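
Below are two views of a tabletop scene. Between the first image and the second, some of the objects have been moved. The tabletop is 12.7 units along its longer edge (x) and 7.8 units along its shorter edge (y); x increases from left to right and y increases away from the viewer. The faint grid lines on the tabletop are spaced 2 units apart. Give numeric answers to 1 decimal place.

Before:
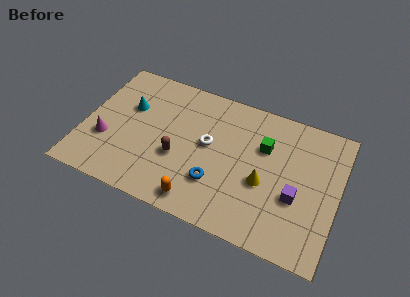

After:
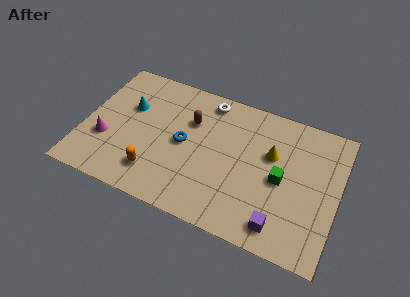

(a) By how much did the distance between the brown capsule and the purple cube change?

+0.5

Before: roughly 5.9 units apart; after: 6.4. That's 0.5 units further apart.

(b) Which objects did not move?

the magenta cone and the cyan cone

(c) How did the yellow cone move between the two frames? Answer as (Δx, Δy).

(0.2, 1.7)

From the two frames, the yellow cone sits at roughly (9.1, 3.2) before and (9.3, 4.9) after.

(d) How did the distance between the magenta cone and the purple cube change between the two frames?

-0.5

Before: roughly 9.5 units apart; after: 9.0. That's 0.5 units closer together.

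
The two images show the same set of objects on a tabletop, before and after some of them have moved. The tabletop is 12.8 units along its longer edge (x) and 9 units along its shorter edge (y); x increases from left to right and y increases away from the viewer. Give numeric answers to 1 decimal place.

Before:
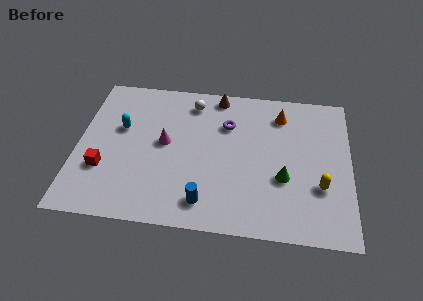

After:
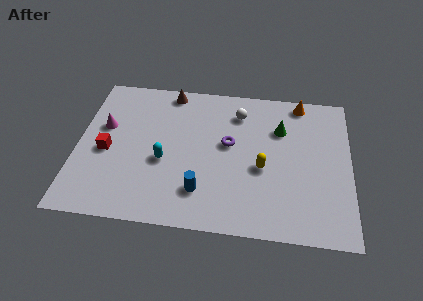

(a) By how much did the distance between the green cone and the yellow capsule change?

+0.9

Before: roughly 1.7 units apart; after: 2.6. That's 0.9 units further apart.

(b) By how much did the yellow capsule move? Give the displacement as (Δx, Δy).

(-2.7, 0.8)

The yellow capsule was at about (11.4, 3.0) and moved to about (8.7, 3.8).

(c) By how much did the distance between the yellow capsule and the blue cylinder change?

-2.2

The distance was about 5.5 in the first image and 3.3 in the second, so they moved 2.2 units closer together.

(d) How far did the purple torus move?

1.2

The purple torus was near (7.0, 6.3) before and (7.1, 5.1) after, so it travelled √(0.1² + 1.2²) ≈ 1.2 units.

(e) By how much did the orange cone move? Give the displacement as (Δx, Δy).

(0.9, 0.9)

From the two frames, the orange cone sits at roughly (9.5, 7.2) before and (10.4, 8.1) after.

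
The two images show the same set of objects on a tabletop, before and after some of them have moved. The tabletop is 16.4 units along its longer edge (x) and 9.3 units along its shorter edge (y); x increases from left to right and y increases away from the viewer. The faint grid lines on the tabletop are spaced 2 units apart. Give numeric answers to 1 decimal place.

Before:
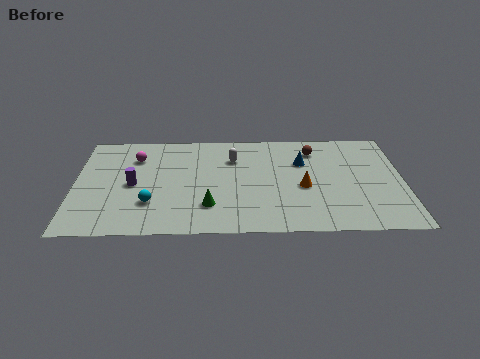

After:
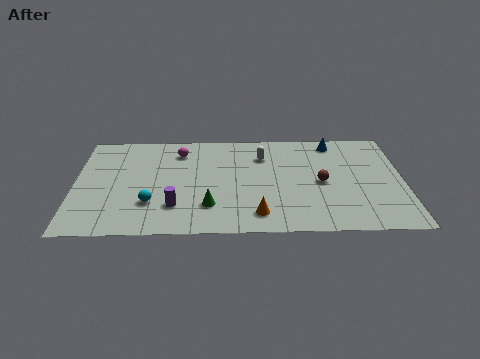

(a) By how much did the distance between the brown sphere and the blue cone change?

+2.5

Before: roughly 1.3 units apart; after: 3.8. That's 2.5 units further apart.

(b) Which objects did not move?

the cyan sphere and the green cone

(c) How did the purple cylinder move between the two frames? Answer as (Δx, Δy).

(2.1, -2.0)

The purple cylinder started near (2.9, 4.4) and ended near (5.0, 2.4).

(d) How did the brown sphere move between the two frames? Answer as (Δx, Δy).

(0.3, -3.0)

From the two frames, the brown sphere sits at roughly (12.0, 7.4) before and (12.3, 4.4) after.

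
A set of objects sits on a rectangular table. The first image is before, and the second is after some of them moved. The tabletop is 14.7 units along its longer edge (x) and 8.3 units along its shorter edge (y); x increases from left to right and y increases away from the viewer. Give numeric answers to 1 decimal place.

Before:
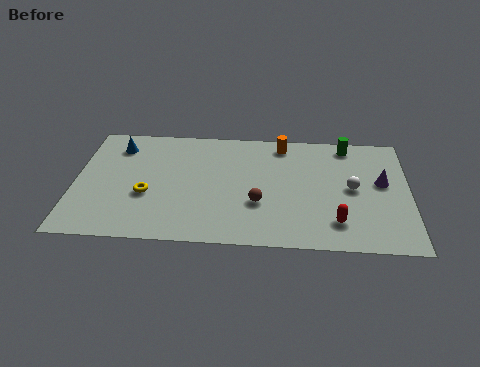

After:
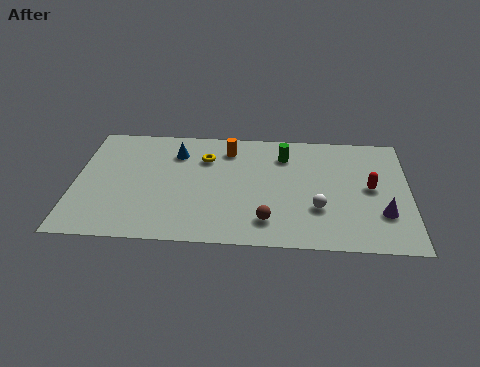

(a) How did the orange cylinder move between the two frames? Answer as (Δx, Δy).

(-2.4, -0.5)

From the two frames, the orange cylinder sits at roughly (9.1, 7.2) before and (6.7, 6.7) after.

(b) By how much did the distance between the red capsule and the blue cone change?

-2.0

They were about 10.8 units apart before and 8.8 after — 2.0 units closer together.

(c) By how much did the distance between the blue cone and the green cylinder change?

-5.4

They were about 10.2 units apart before and 4.8 after — 5.4 units closer together.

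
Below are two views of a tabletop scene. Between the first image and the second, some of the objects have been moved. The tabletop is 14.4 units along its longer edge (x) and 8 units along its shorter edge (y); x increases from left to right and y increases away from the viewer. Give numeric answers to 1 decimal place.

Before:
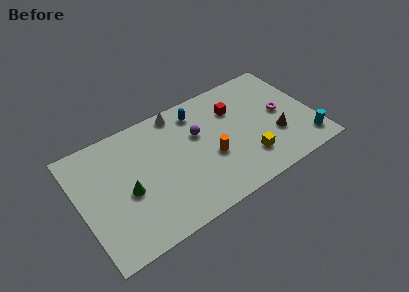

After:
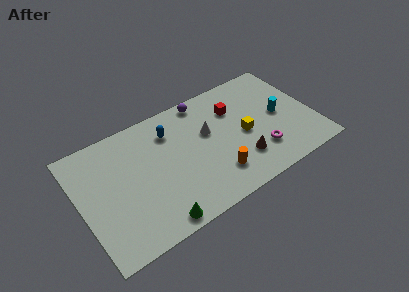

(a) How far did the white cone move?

2.7

The white cone moved from about (6.5, 7.2) to (8.0, 4.9), a distance of √(1.5² + 2.3²) ≈ 2.7.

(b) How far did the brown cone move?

2.4

The brown cone moved from about (11.9, 2.7) to (9.6, 2.1), a distance of √(2.3² + 0.6²) ≈ 2.4.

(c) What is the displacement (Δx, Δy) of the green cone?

(1.3, -2.7)

The green cone started near (2.8, 3.5) and ended near (4.1, 0.8).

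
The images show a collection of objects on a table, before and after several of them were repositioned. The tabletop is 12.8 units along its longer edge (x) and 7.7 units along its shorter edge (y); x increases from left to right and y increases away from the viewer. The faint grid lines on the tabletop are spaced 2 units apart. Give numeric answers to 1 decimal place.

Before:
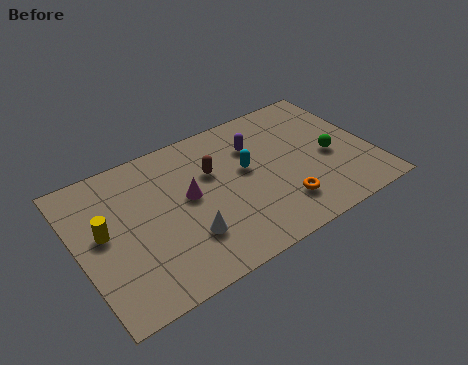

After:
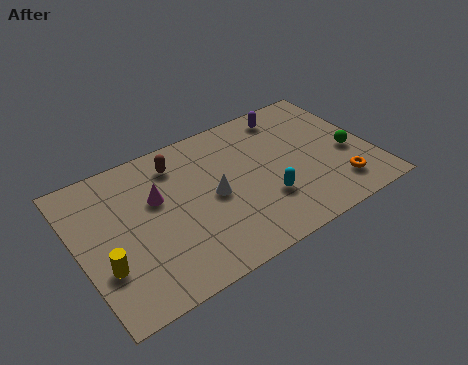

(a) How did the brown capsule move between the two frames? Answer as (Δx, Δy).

(-1.4, 1.2)

The brown capsule was at about (6.0, 5.0) and moved to about (4.6, 6.2).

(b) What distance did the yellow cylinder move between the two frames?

1.7

The yellow cylinder moved from about (1.1, 4.2) to (0.9, 2.5), a distance of √(0.2² + 1.7²) ≈ 1.7.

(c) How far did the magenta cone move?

1.4

The magenta cone moved from about (4.8, 4.2) to (3.5, 4.8), a distance of √(1.3² + 0.6²) ≈ 1.4.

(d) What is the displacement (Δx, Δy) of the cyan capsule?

(0.5, -2.0)

From the two frames, the cyan capsule sits at roughly (7.4, 4.4) before and (7.9, 2.4) after.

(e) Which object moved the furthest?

the orange torus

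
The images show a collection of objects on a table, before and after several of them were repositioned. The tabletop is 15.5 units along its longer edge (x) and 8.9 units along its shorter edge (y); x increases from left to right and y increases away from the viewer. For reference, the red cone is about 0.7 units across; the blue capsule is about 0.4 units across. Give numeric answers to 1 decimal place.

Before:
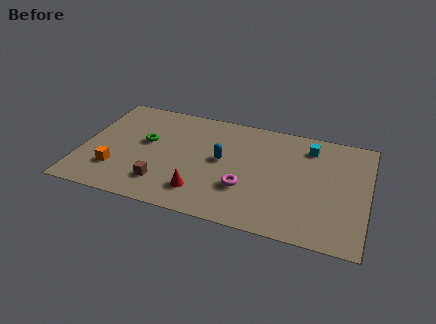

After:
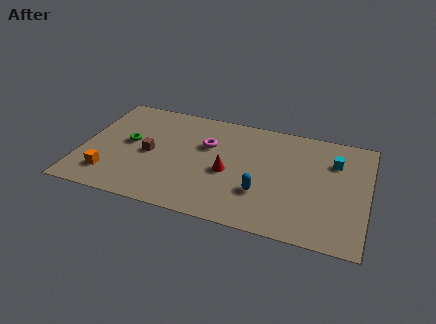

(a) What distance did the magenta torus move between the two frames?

3.7

The magenta torus was near (9.0, 2.9) before and (6.7, 5.8) after, so it travelled √(2.3² + 2.9²) ≈ 3.7 units.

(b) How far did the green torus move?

0.9

The green torus moved from about (3.4, 5.1) to (2.5, 4.8), a distance of √(0.9² + 0.3²) ≈ 0.9.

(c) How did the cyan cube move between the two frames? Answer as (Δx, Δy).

(1.4, -0.8)

The cyan cube started near (12.2, 7.2) and ended near (13.6, 6.4).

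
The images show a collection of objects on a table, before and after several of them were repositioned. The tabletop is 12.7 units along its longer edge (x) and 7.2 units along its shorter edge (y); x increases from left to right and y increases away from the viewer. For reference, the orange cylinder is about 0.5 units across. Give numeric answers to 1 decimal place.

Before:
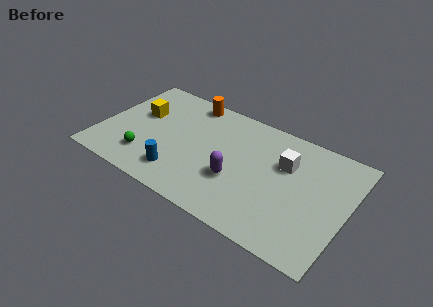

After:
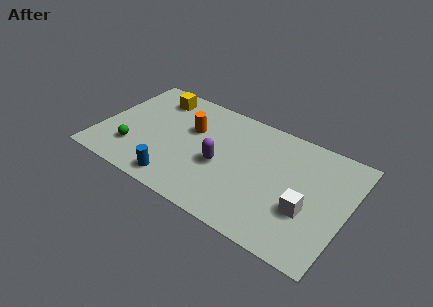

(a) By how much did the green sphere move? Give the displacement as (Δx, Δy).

(-0.7, 0.2)

From the two frames, the green sphere sits at roughly (2.6, 1.7) before and (1.9, 1.9) after.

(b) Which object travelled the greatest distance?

the white cube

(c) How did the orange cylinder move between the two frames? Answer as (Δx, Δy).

(0.4, -1.8)

From the two frames, the orange cylinder sits at roughly (4.1, 6.4) before and (4.5, 4.6) after.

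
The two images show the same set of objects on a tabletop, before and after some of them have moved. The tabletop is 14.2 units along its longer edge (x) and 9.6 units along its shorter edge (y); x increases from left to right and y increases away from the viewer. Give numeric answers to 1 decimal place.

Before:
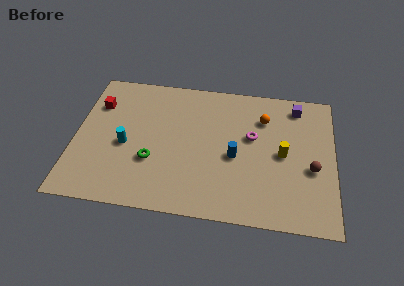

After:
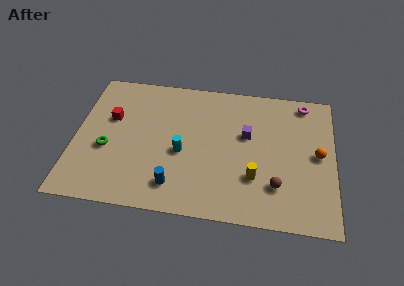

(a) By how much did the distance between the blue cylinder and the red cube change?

-2.6

Before: roughly 8.2 units apart; after: 5.6. That's 2.6 units closer together.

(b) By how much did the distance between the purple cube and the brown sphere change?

-0.7

Before: roughly 4.4 units apart; after: 3.7. That's 0.7 units closer together.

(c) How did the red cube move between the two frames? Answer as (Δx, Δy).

(0.8, -0.9)

The red cube was at about (1.1, 6.9) and moved to about (1.9, 6.0).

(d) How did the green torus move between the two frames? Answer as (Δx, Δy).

(-2.5, 0.5)

The green torus was at about (4.3, 3.3) and moved to about (1.8, 3.8).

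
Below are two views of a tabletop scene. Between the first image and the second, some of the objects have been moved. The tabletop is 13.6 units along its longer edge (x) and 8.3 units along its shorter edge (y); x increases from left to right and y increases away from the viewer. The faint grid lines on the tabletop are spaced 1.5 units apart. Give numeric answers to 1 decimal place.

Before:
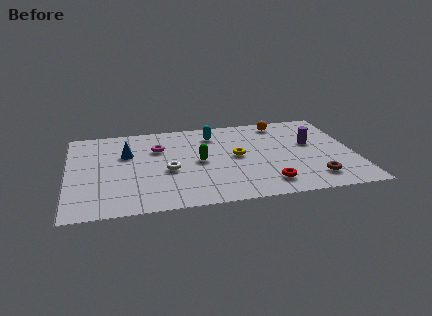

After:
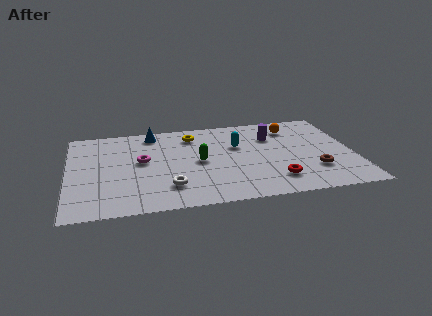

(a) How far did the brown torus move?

0.8

From (11.5, 1.6) to (11.6, 2.4), the brown torus covered √(0.1² + 0.8²) ≈ 0.8 units.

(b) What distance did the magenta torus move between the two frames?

1.4

The magenta torus moved from about (4.3, 5.7) to (3.5, 4.6), a distance of √(0.8² + 1.1²) ≈ 1.4.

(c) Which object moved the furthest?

the yellow torus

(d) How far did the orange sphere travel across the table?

0.8

From (10.3, 7.2) to (10.8, 6.6), the orange sphere covered √(0.5² + 0.6²) ≈ 0.8 units.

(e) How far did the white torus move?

1.5

The white torus was near (4.7, 3.5) before and (4.7, 2.0) after, so it travelled √(0.0² + 1.5²) ≈ 1.5 units.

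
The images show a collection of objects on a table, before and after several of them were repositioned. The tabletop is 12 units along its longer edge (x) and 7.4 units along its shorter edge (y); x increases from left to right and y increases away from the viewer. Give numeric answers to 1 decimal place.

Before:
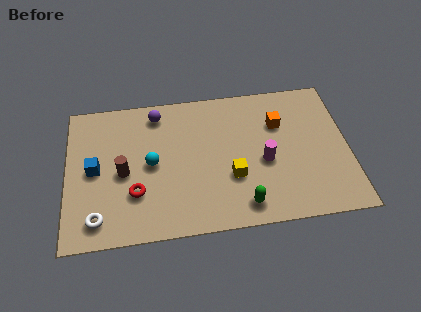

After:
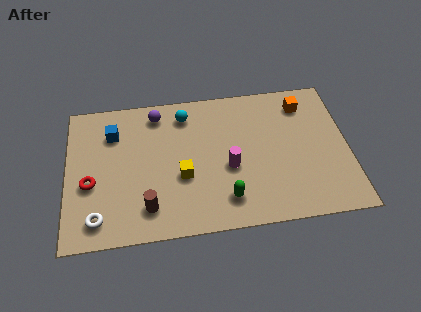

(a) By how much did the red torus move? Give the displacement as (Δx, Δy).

(-1.9, 0.7)

The red torus started near (2.9, 2.3) and ended near (1.0, 3.0).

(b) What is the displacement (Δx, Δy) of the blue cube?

(0.8, 1.8)

The blue cube was at about (1.2, 3.7) and moved to about (2.0, 5.5).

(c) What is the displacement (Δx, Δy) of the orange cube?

(1.1, 0.9)

The orange cube started near (9.1, 5.1) and ended near (10.2, 6.0).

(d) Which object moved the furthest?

the cyan sphere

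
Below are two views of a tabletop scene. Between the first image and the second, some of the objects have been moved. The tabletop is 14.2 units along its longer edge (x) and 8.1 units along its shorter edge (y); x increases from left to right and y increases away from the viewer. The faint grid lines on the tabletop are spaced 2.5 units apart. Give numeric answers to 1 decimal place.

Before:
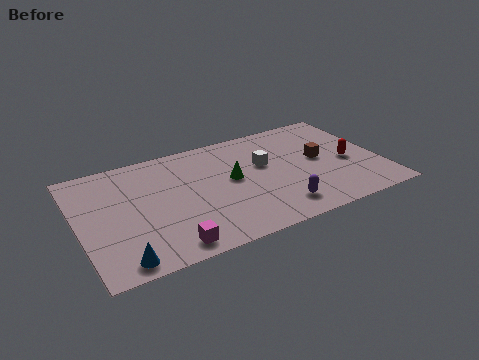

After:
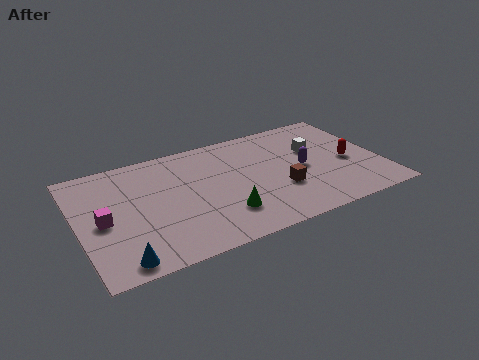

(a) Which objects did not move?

the blue cone and the red capsule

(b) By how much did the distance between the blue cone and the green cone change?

-1.6

The distance was about 6.6 in the first image and 5.0 in the second, so they moved 1.6 units closer together.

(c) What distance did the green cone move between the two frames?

2.4

From (7.2, 4.4) to (6.5, 2.1), the green cone covered √(0.7² + 2.3²) ≈ 2.4 units.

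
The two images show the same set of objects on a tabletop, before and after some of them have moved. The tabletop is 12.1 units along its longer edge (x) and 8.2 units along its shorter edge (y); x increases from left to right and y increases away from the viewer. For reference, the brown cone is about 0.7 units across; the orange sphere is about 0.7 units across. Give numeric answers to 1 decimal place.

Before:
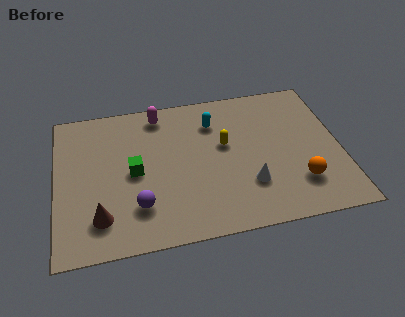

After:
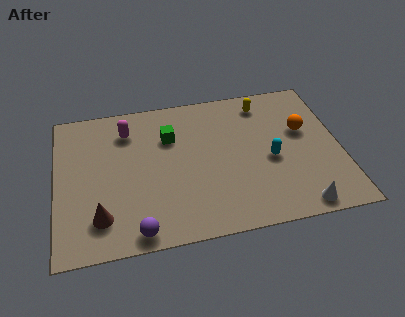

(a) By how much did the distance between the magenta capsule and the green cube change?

-1.4

The distance was about 3.3 in the first image and 1.9 in the second, so they moved 1.4 units closer together.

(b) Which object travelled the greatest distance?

the cyan capsule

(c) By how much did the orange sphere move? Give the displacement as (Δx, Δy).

(0.4, 2.9)

The orange sphere was at about (10.2, 2.1) and moved to about (10.6, 5.0).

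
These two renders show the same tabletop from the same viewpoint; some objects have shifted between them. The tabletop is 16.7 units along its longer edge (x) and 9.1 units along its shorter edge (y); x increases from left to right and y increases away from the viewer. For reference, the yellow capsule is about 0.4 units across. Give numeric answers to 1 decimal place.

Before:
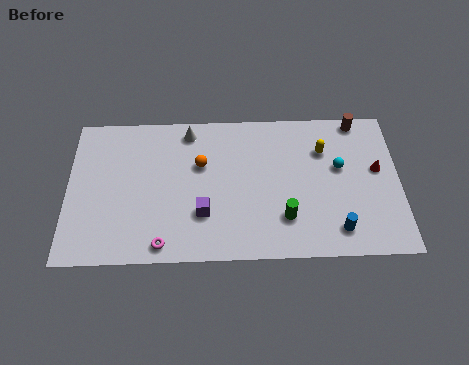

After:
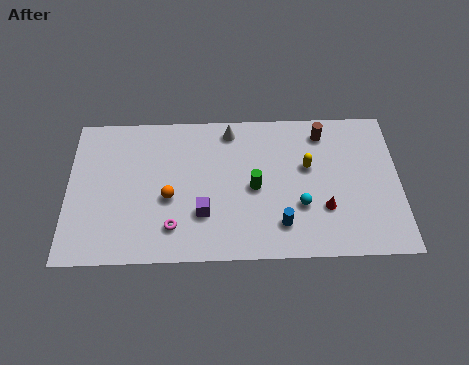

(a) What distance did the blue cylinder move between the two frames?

2.8

The blue cylinder was near (13.5, 1.6) before and (10.7, 2.0) after, so it travelled √(2.8² + 0.4²) ≈ 2.8 units.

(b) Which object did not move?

the purple cube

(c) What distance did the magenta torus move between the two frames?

1.1

The magenta torus was near (4.8, 1.0) before and (5.3, 2.0) after, so it travelled √(0.5² + 1.0²) ≈ 1.1 units.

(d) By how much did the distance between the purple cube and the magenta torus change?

-1.0

They were about 2.7 units apart before and 1.7 after — 1.0 units closer together.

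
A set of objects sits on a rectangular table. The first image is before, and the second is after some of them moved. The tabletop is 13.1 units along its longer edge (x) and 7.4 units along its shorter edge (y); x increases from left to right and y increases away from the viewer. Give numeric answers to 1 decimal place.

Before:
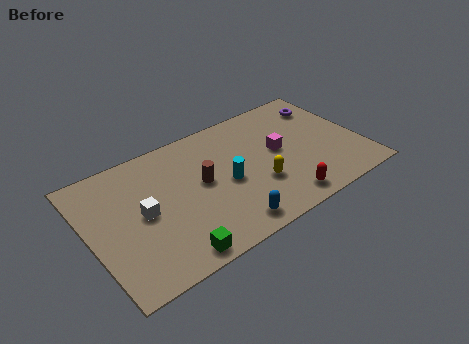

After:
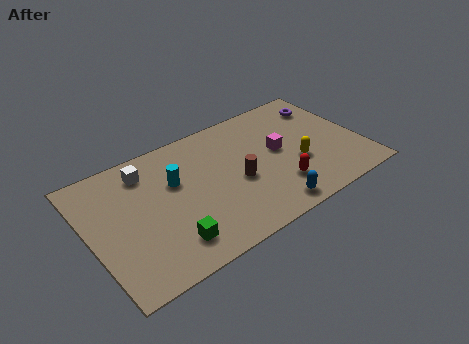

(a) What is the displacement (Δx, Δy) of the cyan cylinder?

(-2.3, 1.3)

The cyan cylinder was at about (6.5, 3.4) and moved to about (4.2, 4.7).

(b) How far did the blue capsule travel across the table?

2.0

The blue capsule was near (6.1, 1.0) before and (8.1, 0.9) after, so it travelled √(2.0² + 0.1²) ≈ 2.0 units.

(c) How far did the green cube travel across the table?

0.7

The green cube was near (3.4, 0.8) before and (3.4, 1.5) after, so it travelled √(0.0² + 0.7²) ≈ 0.7 units.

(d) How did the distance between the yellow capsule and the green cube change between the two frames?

+1.8

The distance was about 4.8 in the first image and 6.6 in the second, so they moved 1.8 units further apart.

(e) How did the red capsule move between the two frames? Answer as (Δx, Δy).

(0.0, 0.9)

The red capsule started near (8.8, 1.0) and ended near (8.8, 1.9).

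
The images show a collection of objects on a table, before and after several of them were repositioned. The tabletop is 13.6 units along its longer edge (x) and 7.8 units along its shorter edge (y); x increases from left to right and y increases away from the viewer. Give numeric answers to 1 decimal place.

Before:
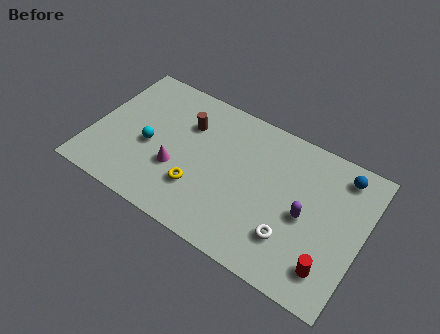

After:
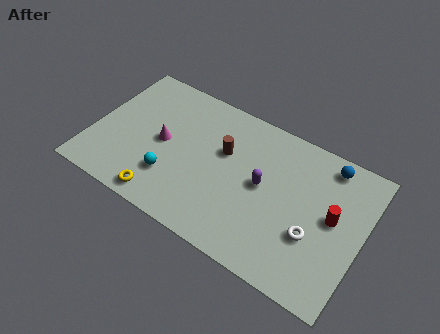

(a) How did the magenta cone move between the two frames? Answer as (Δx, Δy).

(-0.9, 1.1)

From the two frames, the magenta cone sits at roughly (4.4, 2.8) before and (3.5, 3.9) after.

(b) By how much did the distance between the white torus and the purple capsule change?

+1.4

They were about 1.6 units apart before and 3.0 after — 1.4 units further apart.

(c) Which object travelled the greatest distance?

the red cylinder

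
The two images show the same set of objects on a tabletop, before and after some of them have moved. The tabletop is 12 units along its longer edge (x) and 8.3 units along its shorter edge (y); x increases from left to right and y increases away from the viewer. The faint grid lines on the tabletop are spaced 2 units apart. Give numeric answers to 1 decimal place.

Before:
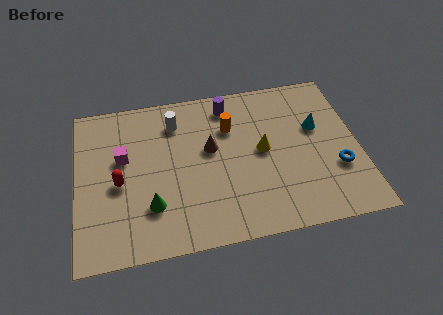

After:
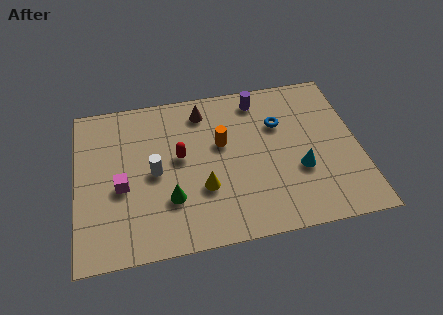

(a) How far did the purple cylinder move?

1.3

The purple cylinder was near (6.6, 7.0) before and (7.9, 7.1) after, so it travelled √(1.3² + 0.1²) ≈ 1.3 units.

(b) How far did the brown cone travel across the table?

2.1

The brown cone moved from about (5.7, 4.8) to (5.5, 6.9), a distance of √(0.2² + 2.1²) ≈ 2.1.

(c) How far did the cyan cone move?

2.3

The cyan cone moved from about (10.3, 5.1) to (9.4, 3.0), a distance of √(0.9² + 2.1²) ≈ 2.3.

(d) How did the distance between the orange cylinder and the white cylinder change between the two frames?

+0.7

They were about 2.4 units apart before and 3.1 after — 0.7 units further apart.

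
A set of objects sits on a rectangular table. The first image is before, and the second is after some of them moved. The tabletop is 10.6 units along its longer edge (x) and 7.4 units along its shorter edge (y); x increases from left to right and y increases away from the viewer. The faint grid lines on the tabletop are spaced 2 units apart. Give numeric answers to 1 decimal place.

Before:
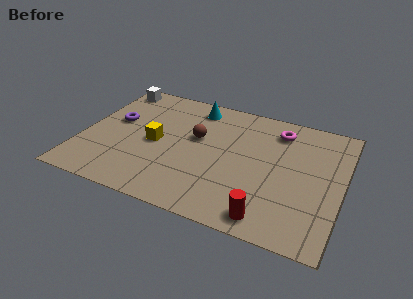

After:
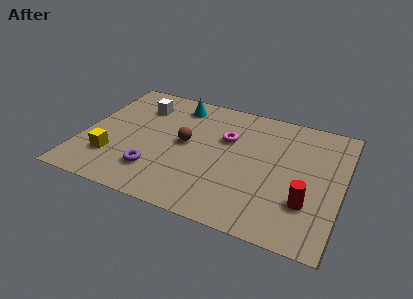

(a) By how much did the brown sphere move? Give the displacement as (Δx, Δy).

(-0.4, -0.5)

The brown sphere was at about (4.6, 4.4) and moved to about (4.2, 3.9).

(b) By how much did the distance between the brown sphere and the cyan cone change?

+0.5

The distance was about 1.9 in the first image and 2.4 in the second, so they moved 0.5 units further apart.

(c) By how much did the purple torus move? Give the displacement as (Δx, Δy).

(2.0, -2.5)

The purple torus started near (1.2, 4.3) and ended near (3.2, 1.8).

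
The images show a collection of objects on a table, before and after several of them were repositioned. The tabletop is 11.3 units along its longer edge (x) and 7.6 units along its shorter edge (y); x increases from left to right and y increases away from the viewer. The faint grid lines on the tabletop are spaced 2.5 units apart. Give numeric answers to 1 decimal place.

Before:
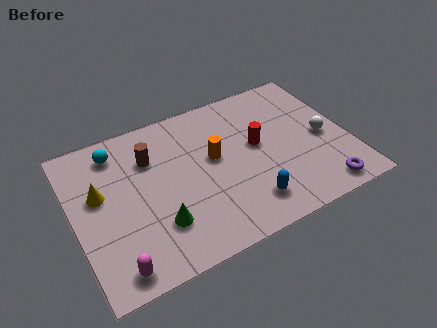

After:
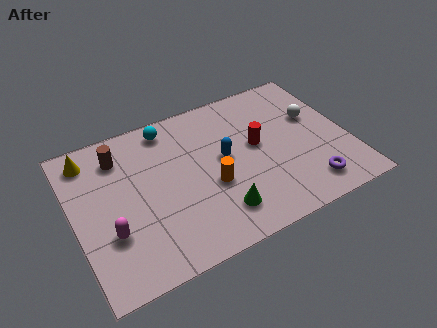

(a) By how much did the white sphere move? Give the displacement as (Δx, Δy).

(-0.2, 1.2)

From the two frames, the white sphere sits at roughly (10.3, 3.5) before and (10.1, 4.7) after.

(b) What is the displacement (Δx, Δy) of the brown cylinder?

(-1.2, 0.6)

The brown cylinder started near (3.3, 5.4) and ended near (2.1, 6.0).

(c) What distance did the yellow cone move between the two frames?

1.9

The yellow cone moved from about (1.1, 4.5) to (0.9, 6.4), a distance of √(0.2² + 1.9²) ≈ 1.9.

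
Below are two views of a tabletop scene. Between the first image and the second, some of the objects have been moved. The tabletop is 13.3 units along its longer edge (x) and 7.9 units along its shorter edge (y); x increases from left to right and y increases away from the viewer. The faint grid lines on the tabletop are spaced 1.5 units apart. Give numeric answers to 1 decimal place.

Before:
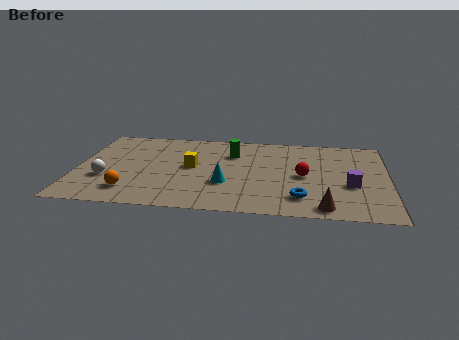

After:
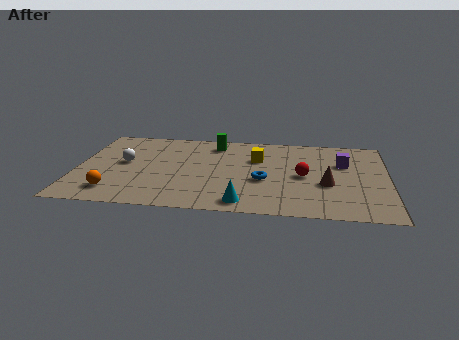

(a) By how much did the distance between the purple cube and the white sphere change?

-1.0

Before: roughly 10.4 units apart; after: 9.4. That's 1.0 units closer together.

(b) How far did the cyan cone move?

1.9

The cyan cone moved from about (6.4, 2.7) to (7.2, 1.0), a distance of √(0.8² + 1.7²) ≈ 1.9.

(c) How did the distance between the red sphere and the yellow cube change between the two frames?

-2.3

They were about 4.8 units apart before and 2.5 after — 2.3 units closer together.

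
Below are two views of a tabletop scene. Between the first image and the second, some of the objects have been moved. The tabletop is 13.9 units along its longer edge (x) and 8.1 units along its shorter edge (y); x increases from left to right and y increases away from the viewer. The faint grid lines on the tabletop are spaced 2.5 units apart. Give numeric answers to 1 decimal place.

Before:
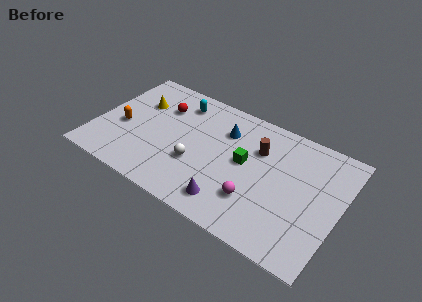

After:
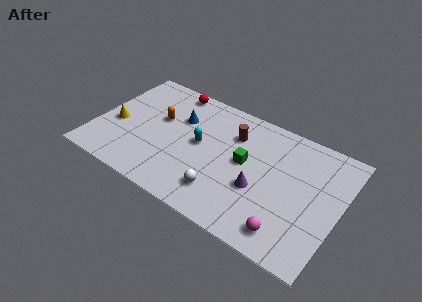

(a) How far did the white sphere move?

2.0

The white sphere moved from about (5.9, 2.9) to (7.6, 1.8), a distance of √(1.7² + 1.1²) ≈ 2.0.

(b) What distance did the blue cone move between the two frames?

2.6

The blue cone moved from about (7.1, 5.9) to (4.5, 5.5), a distance of √(2.6² + 0.4²) ≈ 2.6.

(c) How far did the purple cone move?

2.2

The purple cone moved from about (8.1, 1.4) to (9.5, 3.1), a distance of √(1.4² + 1.7²) ≈ 2.2.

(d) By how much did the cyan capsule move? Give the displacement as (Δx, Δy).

(1.6, -2.3)

From the two frames, the cyan capsule sits at roughly (4.3, 6.6) before and (5.9, 4.3) after.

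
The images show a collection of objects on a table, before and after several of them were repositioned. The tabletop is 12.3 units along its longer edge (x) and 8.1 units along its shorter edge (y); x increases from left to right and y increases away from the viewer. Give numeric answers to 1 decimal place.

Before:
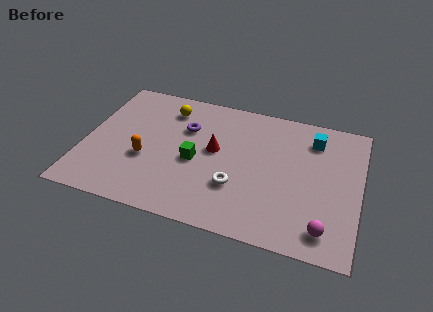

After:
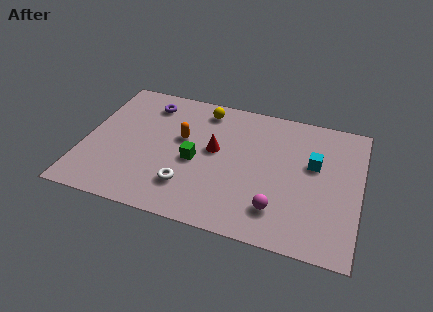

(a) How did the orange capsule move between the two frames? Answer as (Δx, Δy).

(1.5, 1.7)

The orange capsule was at about (2.8, 3.1) and moved to about (4.3, 4.8).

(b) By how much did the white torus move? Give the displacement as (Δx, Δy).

(-2.1, -0.6)

From the two frames, the white torus sits at roughly (6.9, 2.6) before and (4.8, 2.0) after.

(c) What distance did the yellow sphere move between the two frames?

1.6

From (3.5, 6.5) to (5.1, 6.9), the yellow sphere covered √(1.6² + 0.4²) ≈ 1.6 units.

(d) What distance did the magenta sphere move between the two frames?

2.2

The magenta sphere was near (10.9, 1.3) before and (8.8, 1.8) after, so it travelled √(2.1² + 0.5²) ≈ 2.2 units.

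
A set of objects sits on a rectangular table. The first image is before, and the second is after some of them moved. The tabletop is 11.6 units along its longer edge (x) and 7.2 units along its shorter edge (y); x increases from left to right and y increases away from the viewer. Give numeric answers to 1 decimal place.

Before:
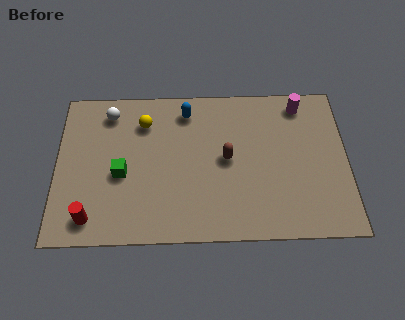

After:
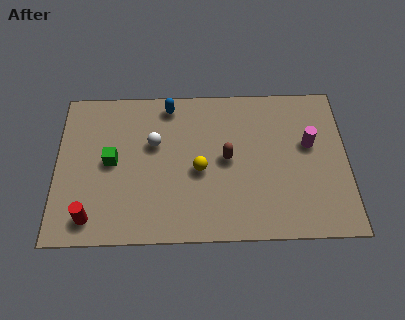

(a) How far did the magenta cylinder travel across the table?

1.9

The magenta cylinder was near (9.8, 6.2) before and (10.1, 4.3) after, so it travelled √(0.3² + 1.9²) ≈ 1.9 units.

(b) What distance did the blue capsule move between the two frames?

0.8

The blue capsule was near (5.2, 6.0) before and (4.5, 6.3) after, so it travelled √(0.7² + 0.3²) ≈ 0.8 units.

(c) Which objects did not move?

the brown capsule and the red cylinder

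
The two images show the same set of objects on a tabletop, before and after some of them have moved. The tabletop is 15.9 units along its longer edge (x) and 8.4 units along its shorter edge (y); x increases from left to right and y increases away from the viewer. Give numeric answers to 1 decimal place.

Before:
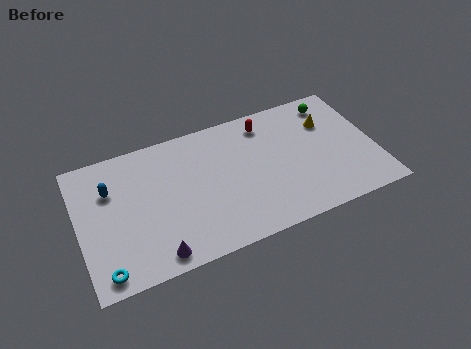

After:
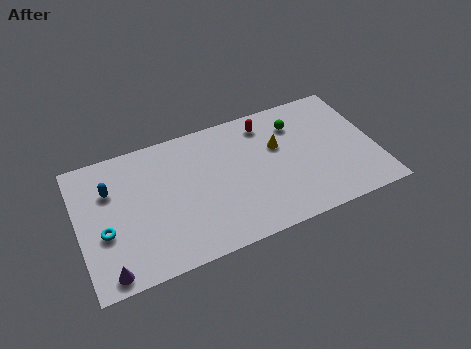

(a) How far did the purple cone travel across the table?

2.5

The purple cone moved from about (3.8, 1.0) to (1.3, 0.9), a distance of √(2.5² + 0.1²) ≈ 2.5.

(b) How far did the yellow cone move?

2.9

From (13.6, 5.9) to (10.8, 5.3), the yellow cone covered √(2.8² + 0.6²) ≈ 2.9 units.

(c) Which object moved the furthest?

the yellow cone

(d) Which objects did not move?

the blue capsule and the red capsule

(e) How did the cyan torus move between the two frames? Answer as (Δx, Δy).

(0.2, 2.3)

The cyan torus was at about (1.1, 1.0) and moved to about (1.3, 3.3).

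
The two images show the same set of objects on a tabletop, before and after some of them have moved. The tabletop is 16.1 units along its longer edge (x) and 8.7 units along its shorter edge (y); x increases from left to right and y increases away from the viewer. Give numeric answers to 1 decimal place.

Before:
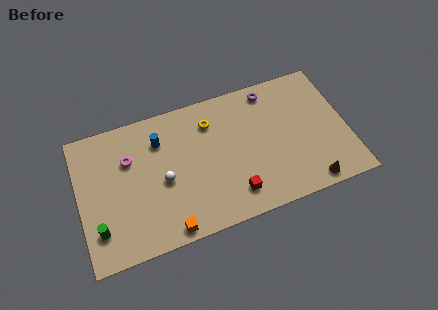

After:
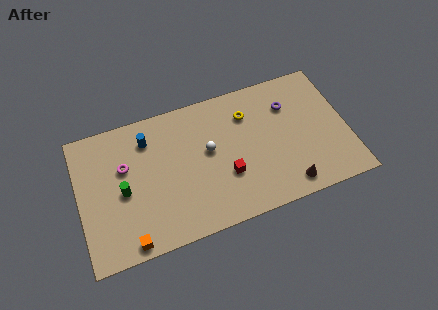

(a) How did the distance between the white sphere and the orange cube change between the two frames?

+3.4

The distance was about 3.1 in the first image and 6.5 in the second, so they moved 3.4 units further apart.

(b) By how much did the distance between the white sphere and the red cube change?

-2.5

The distance was about 4.6 in the first image and 2.1 in the second, so they moved 2.5 units closer together.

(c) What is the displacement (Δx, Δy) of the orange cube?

(-2.3, 0.0)

The orange cube was at about (5.0, 0.8) and moved to about (2.7, 0.8).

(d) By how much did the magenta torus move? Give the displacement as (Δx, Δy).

(-0.3, -0.4)

The magenta torus started near (3.1, 5.9) and ended near (2.8, 5.5).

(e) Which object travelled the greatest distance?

the white sphere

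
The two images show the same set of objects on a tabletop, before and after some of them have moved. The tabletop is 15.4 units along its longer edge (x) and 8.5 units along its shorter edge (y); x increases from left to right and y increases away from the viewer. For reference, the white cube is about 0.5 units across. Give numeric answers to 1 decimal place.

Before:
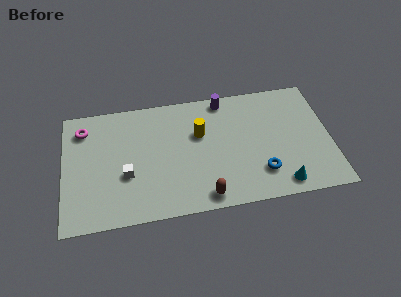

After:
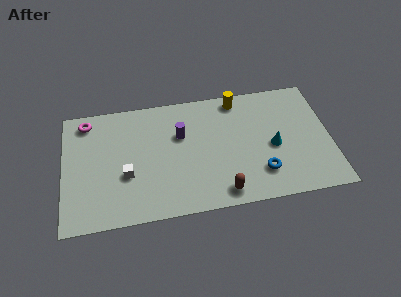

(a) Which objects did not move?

the blue torus and the white cube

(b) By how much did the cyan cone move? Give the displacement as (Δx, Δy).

(-0.3, 2.7)

The cyan cone was at about (12.4, 1.1) and moved to about (12.1, 3.8).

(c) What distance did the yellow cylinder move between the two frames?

3.1

From (7.9, 5.4) to (10.2, 7.5), the yellow cylinder covered √(2.3² + 2.1²) ≈ 3.1 units.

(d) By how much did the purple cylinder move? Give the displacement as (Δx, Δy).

(-2.6, -2.1)

The purple cylinder started near (9.4, 7.6) and ended near (6.8, 5.5).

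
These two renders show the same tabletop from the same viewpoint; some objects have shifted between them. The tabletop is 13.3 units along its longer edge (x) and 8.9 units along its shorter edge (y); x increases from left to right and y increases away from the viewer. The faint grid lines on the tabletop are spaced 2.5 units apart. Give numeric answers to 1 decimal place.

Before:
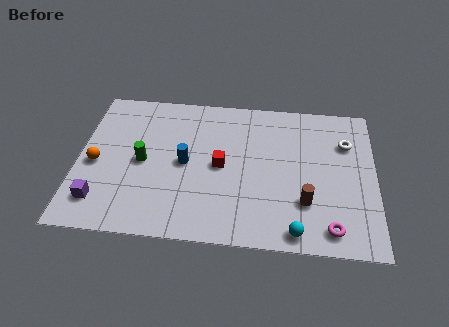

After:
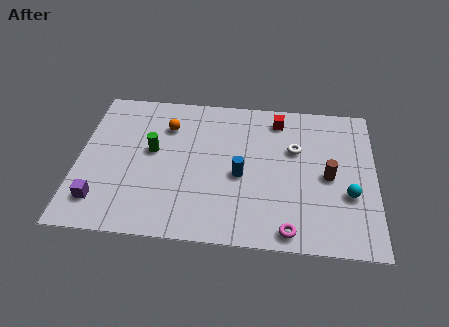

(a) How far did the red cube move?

4.0

The red cube was near (6.4, 4.4) before and (8.9, 7.5) after, so it travelled √(2.5² + 3.1²) ≈ 4.0 units.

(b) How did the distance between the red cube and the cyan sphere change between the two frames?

+0.5

The distance was about 4.9 in the first image and 5.4 in the second, so they moved 0.5 units further apart.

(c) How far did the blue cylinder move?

2.5

The blue cylinder moved from about (4.8, 4.4) to (7.3, 3.9), a distance of √(2.5² + 0.5²) ≈ 2.5.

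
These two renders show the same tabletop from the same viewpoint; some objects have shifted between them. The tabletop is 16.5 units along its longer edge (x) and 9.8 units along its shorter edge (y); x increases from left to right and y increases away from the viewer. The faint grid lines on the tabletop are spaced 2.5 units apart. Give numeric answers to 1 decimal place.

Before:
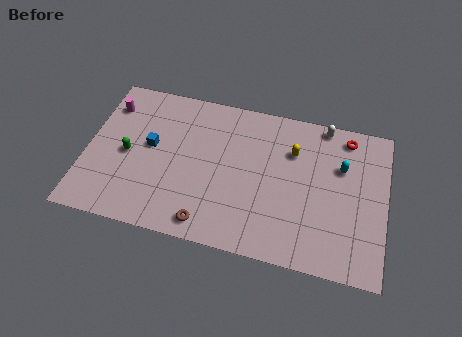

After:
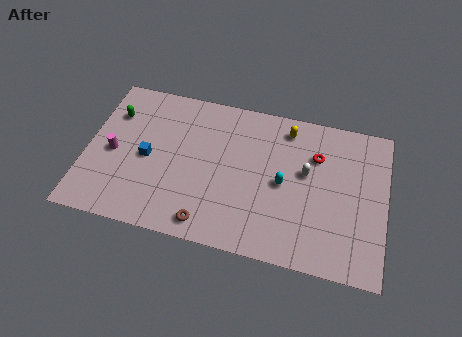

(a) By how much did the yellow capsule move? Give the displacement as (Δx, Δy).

(-0.4, 1.4)

The yellow capsule was at about (11.3, 6.9) and moved to about (10.9, 8.3).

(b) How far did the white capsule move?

3.4

The white capsule moved from about (12.9, 9.0) to (12.1, 5.7), a distance of √(0.8² + 3.3²) ≈ 3.4.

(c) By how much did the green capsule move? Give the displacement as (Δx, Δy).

(-1.0, 2.5)

The green capsule was at about (2.3, 4.6) and moved to about (1.3, 7.1).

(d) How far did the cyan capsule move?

3.6

The cyan capsule was near (14.0, 6.5) before and (10.9, 4.7) after, so it travelled √(3.1² + 1.8²) ≈ 3.6 units.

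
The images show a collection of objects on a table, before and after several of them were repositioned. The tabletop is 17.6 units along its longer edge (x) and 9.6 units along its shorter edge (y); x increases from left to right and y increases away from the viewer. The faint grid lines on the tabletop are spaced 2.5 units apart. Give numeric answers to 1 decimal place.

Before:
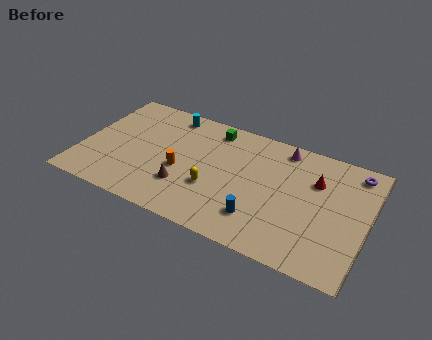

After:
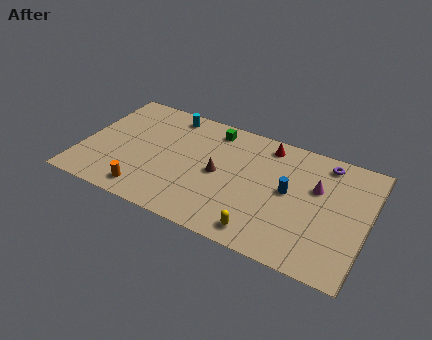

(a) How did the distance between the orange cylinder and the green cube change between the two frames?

+3.1

The distance was about 4.5 in the first image and 7.6 in the second, so they moved 3.1 units further apart.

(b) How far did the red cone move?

3.6

The red cone was near (14.3, 6.6) before and (11.1, 8.3) after, so it travelled √(3.2² + 1.7²) ≈ 3.6 units.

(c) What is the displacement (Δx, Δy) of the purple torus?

(-1.8, 0.0)

The purple torus started near (16.5, 8.3) and ended near (14.7, 8.3).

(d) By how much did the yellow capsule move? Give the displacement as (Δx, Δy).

(3.3, -2.1)

From the two frames, the yellow capsule sits at roughly (8.3, 3.4) before and (11.6, 1.3) after.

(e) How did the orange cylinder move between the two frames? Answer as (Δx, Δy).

(-1.8, -2.6)

The orange cylinder was at about (6.2, 4.0) and moved to about (4.4, 1.4).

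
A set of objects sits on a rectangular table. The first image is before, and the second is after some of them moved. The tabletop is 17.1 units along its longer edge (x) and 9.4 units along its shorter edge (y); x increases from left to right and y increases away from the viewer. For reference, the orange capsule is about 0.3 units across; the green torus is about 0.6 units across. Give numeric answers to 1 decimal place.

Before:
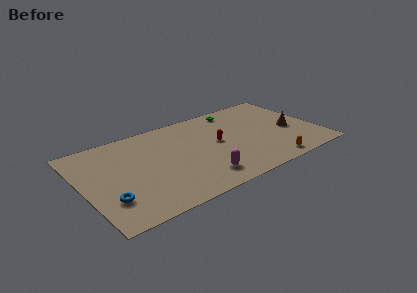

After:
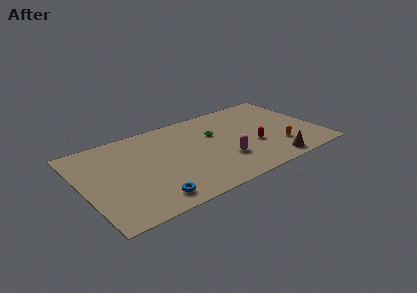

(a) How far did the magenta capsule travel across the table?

2.2

The magenta capsule moved from about (8.0, 1.8) to (9.9, 2.9), a distance of √(1.9² + 1.1²) ≈ 2.2.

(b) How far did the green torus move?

2.9

The green torus moved from about (11.8, 8.2) to (9.8, 6.1), a distance of √(2.0² + 2.1²) ≈ 2.9.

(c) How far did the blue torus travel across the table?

3.0

The blue torus was near (1.5, 2.6) before and (4.3, 1.4) after, so it travelled √(2.8² + 1.2²) ≈ 3.0 units.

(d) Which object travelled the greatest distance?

the brown cone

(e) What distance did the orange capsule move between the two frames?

1.7

The orange capsule was near (13.0, 1.0) before and (13.9, 2.5) after, so it travelled √(0.9² + 1.5²) ≈ 1.7 units.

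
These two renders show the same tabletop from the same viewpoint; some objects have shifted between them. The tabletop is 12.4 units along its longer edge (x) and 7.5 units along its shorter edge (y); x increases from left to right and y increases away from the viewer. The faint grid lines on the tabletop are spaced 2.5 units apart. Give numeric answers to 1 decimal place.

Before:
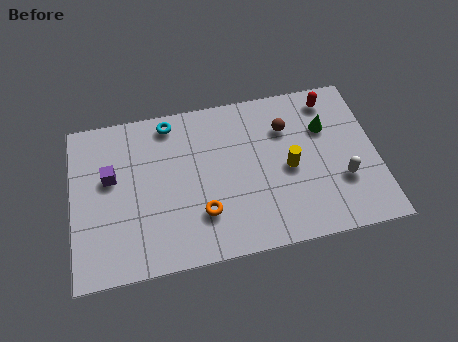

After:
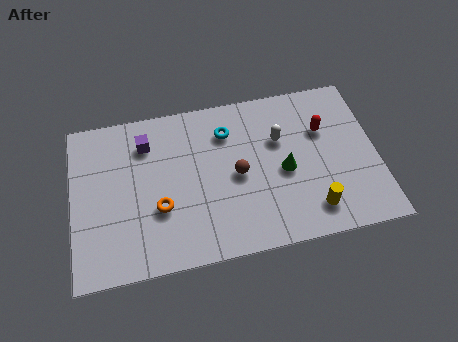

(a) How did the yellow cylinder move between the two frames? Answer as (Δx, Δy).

(0.8, -2.1)

The yellow cylinder started near (8.8, 3.5) and ended near (9.6, 1.4).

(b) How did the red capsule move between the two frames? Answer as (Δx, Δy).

(-0.4, -1.4)

The red capsule was at about (10.7, 6.4) and moved to about (10.3, 5.0).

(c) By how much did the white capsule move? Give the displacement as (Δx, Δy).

(-2.4, 2.4)

The white capsule started near (10.9, 2.5) and ended near (8.5, 4.9).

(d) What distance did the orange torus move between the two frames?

1.8

The orange torus moved from about (5.2, 2.1) to (3.5, 2.7), a distance of √(1.7² + 0.6²) ≈ 1.8.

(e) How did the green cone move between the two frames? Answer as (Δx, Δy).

(-1.8, -1.7)

The green cone started near (10.4, 5.1) and ended near (8.6, 3.4).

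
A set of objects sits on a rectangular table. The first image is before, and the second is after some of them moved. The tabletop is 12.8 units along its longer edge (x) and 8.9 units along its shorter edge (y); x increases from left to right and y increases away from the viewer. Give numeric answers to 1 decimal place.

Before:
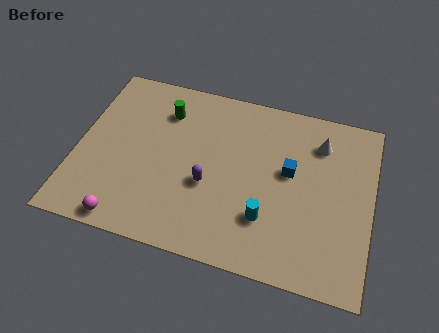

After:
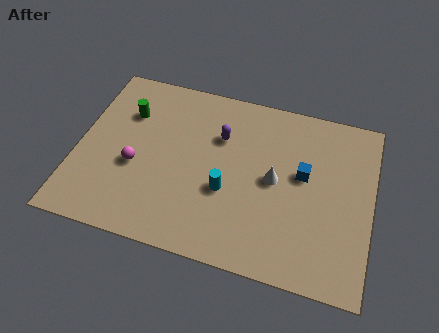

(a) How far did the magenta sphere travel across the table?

2.8

The magenta sphere moved from about (2.5, 0.8) to (2.6, 3.6), a distance of √(0.1² + 2.8²) ≈ 2.8.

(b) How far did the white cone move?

3.0

The white cone was near (10.4, 6.9) before and (8.6, 4.5) after, so it travelled √(1.8² + 2.4²) ≈ 3.0 units.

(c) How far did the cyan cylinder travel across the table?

2.0

The cyan cylinder was near (8.4, 2.5) before and (6.6, 3.4) after, so it travelled √(1.8² + 0.9²) ≈ 2.0 units.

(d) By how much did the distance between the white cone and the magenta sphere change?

-3.9

They were about 10.0 units apart before and 6.1 after — 3.9 units closer together.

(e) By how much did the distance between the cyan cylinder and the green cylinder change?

-1.0

They were about 6.4 units apart before and 5.4 after — 1.0 units closer together.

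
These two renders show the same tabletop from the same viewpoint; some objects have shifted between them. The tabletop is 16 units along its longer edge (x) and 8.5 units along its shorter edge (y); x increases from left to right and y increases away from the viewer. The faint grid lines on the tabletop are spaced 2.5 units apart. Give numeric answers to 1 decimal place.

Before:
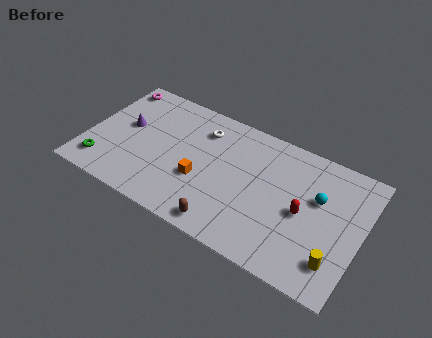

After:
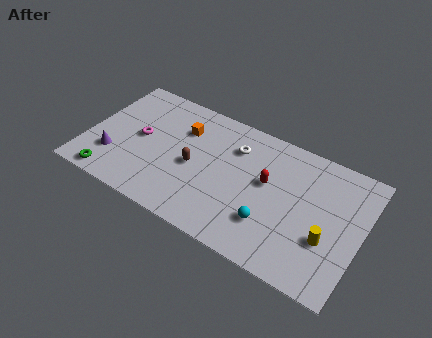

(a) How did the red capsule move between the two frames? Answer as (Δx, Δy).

(-2.2, 0.9)

The red capsule started near (12.7, 4.0) and ended near (10.5, 4.9).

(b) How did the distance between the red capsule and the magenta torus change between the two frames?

-4.8

Before: roughly 12.3 units apart; after: 7.5. That's 4.8 units closer together.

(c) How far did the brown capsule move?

3.7

From (8.6, 1.0) to (6.3, 3.9), the brown capsule covered √(2.3² + 2.9²) ≈ 3.7 units.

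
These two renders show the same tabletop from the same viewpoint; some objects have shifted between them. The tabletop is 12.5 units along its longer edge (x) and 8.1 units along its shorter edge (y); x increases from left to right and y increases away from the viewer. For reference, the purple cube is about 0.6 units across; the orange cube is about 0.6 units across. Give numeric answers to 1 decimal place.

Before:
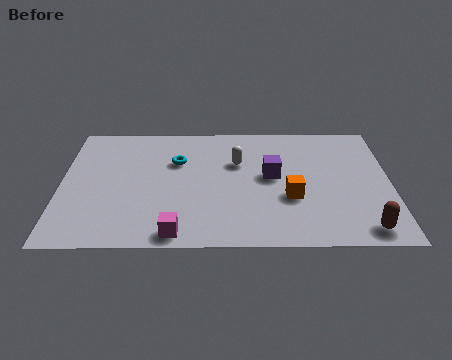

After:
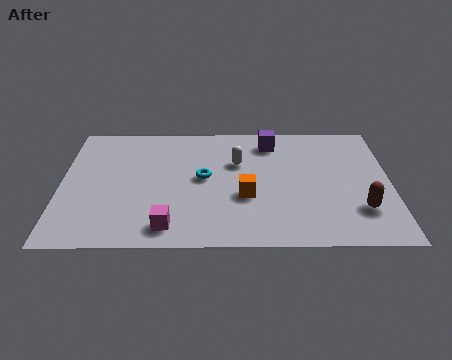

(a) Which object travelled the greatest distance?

the purple cube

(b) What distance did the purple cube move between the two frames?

2.3

From (8.0, 4.4) to (8.0, 6.7), the purple cube covered √(0.0² + 2.3²) ≈ 2.3 units.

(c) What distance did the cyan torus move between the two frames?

1.5

The cyan torus moved from about (4.4, 5.4) to (5.4, 4.3), a distance of √(1.0² + 1.1²) ≈ 1.5.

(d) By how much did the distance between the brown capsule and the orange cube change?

+1.0

They were about 3.4 units apart before and 4.4 after — 1.0 units further apart.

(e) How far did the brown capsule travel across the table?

1.2

The brown capsule moved from about (11.4, 1.0) to (11.3, 2.2), a distance of √(0.1² + 1.2²) ≈ 1.2.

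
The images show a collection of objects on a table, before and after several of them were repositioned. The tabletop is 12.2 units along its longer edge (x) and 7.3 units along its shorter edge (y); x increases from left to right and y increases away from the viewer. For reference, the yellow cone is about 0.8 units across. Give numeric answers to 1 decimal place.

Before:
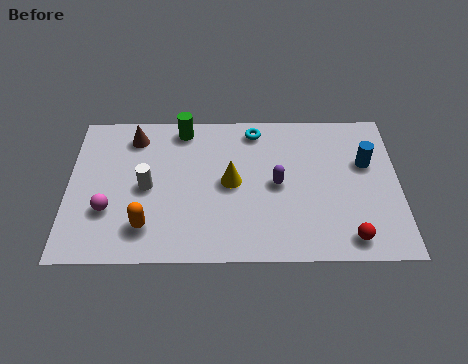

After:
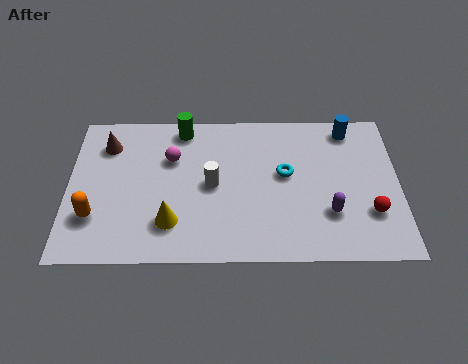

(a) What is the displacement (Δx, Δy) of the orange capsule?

(-1.9, 0.5)

The orange capsule started near (2.9, 1.6) and ended near (1.0, 2.1).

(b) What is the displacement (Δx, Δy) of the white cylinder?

(2.4, 0.1)

From the two frames, the white cylinder sits at roughly (2.9, 3.5) before and (5.3, 3.6) after.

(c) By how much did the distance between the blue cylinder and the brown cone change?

+0.3

Before: roughly 8.7 units apart; after: 9.0. That's 0.3 units further apart.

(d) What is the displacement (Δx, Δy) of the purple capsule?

(1.9, -1.4)

From the two frames, the purple capsule sits at roughly (7.7, 3.6) before and (9.6, 2.2) after.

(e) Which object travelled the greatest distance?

the magenta sphere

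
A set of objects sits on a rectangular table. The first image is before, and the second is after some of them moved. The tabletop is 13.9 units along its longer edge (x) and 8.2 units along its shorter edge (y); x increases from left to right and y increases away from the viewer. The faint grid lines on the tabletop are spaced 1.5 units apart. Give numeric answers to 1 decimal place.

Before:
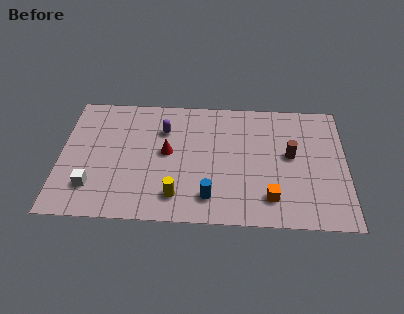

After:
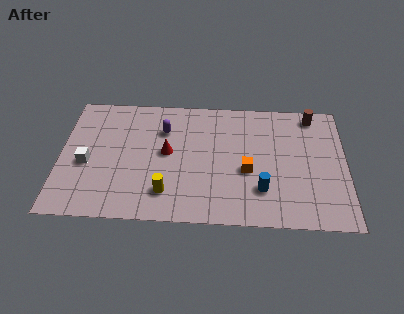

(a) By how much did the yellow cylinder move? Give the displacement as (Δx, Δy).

(-0.5, 0.2)

From the two frames, the yellow cylinder sits at roughly (5.7, 1.6) before and (5.2, 1.8) after.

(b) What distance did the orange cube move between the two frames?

2.0

The orange cube moved from about (10.2, 1.7) to (9.1, 3.4), a distance of √(1.1² + 1.7²) ≈ 2.0.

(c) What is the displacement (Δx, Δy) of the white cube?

(-0.3, 1.5)

From the two frames, the white cube sits at roughly (1.6, 2.0) before and (1.3, 3.5) after.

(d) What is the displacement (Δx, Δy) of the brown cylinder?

(1.1, 2.7)

The brown cylinder started near (11.2, 4.5) and ended near (12.3, 7.2).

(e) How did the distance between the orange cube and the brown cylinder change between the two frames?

+2.0

The distance was about 3.0 in the first image and 5.0 in the second, so they moved 2.0 units further apart.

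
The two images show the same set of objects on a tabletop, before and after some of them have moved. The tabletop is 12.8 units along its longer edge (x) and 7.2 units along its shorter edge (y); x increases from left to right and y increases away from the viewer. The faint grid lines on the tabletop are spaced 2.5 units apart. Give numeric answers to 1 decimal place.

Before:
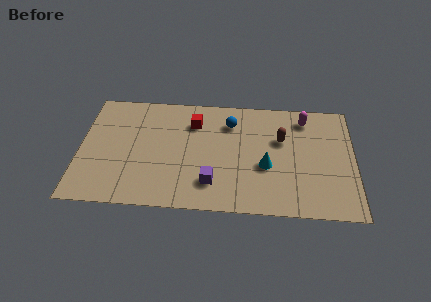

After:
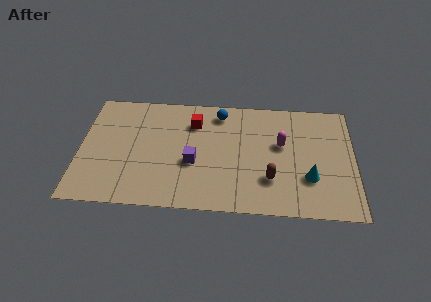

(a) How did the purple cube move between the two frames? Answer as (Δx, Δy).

(-0.9, 1.2)

The purple cube was at about (6.2, 1.7) and moved to about (5.3, 2.9).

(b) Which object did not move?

the red cube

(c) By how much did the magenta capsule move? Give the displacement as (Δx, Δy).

(-1.1, -1.7)

The magenta capsule was at about (10.5, 6.0) and moved to about (9.4, 4.3).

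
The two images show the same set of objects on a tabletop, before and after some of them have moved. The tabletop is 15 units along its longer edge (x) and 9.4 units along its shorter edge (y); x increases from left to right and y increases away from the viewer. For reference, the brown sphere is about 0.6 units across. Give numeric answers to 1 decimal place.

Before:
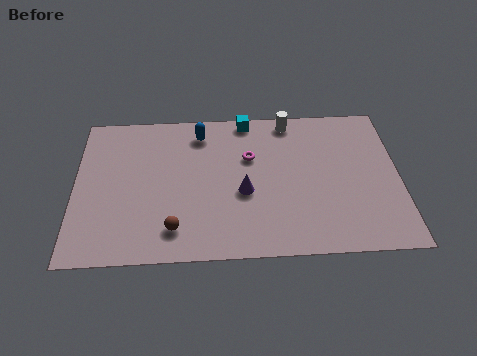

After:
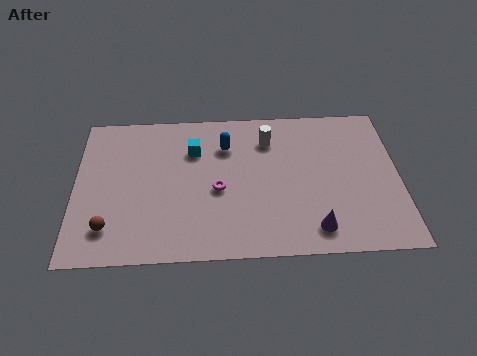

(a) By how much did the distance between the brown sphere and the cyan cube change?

-1.5

Before: roughly 7.6 units apart; after: 6.1. That's 1.5 units closer together.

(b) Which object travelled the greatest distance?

the purple cone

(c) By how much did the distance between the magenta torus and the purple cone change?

+2.9

The distance was about 2.2 in the first image and 5.1 in the second, so they moved 2.9 units further apart.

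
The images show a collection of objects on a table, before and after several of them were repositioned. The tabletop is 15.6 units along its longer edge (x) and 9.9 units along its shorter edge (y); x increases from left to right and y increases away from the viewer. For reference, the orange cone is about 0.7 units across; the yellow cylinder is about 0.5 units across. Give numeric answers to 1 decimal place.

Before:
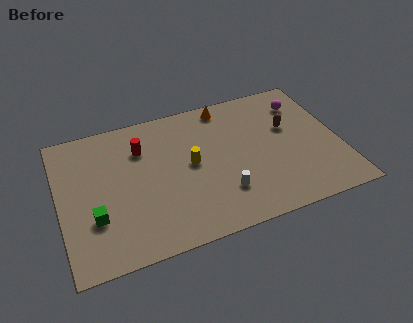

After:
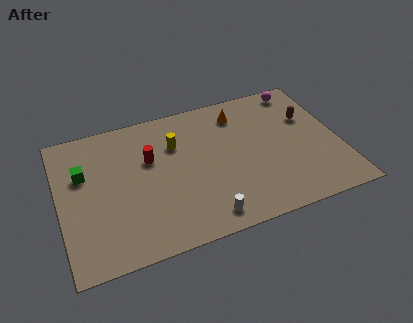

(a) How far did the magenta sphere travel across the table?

1.1

The magenta sphere moved from about (13.9, 7.7) to (13.9, 8.8), a distance of √(0.0² + 1.1²) ≈ 1.1.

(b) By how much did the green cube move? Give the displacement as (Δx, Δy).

(-0.4, 3.2)

From the two frames, the green cube sits at roughly (1.8, 3.2) before and (1.4, 6.4) after.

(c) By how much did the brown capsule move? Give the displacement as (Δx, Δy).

(1.2, 0.4)

From the two frames, the brown capsule sits at roughly (12.9, 6.1) before and (14.1, 6.5) after.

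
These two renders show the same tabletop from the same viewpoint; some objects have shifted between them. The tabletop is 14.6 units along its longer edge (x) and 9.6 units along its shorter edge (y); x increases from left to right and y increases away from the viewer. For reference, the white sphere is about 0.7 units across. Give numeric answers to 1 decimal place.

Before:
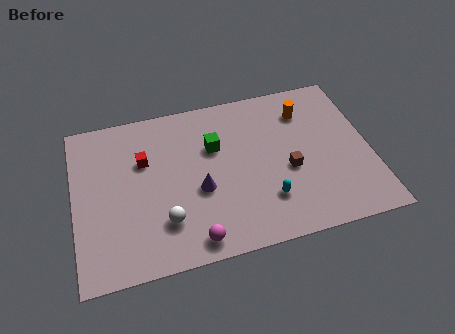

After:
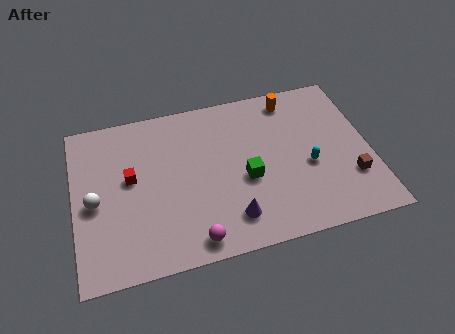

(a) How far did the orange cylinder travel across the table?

1.1

The orange cylinder moved from about (11.6, 7.4) to (11.0, 8.3), a distance of √(0.6² + 0.9²) ≈ 1.1.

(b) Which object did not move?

the magenta sphere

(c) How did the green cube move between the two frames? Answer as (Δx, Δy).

(1.4, -2.3)

The green cube started near (7.0, 6.3) and ended near (8.4, 4.0).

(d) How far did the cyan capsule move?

2.7

The cyan capsule was near (9.3, 2.5) before and (11.5, 4.0) after, so it travelled √(2.2² + 1.5²) ≈ 2.7 units.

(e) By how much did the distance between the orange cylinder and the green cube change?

+0.3

The distance was about 4.7 in the first image and 5.0 in the second, so they moved 0.3 units further apart.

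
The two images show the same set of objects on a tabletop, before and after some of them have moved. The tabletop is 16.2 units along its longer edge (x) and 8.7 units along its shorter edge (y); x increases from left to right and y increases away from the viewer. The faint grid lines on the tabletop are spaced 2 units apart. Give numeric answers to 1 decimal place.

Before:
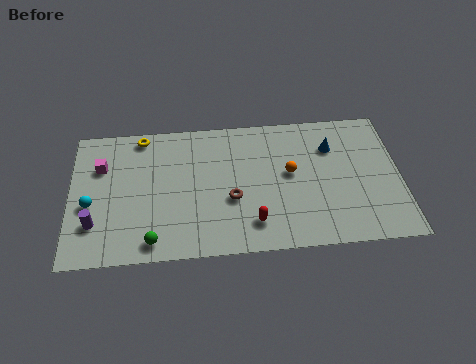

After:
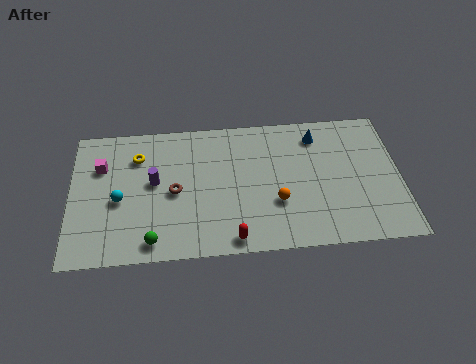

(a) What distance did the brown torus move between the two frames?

2.9

The brown torus was near (7.9, 3.4) before and (5.1, 4.1) after, so it travelled √(2.8² + 0.7²) ≈ 2.9 units.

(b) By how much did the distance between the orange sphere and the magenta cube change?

-0.3

The distance was about 9.4 in the first image and 9.1 in the second, so they moved 0.3 units closer together.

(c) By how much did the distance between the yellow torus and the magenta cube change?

-0.8

They were about 2.7 units apart before and 1.9 after — 0.8 units closer together.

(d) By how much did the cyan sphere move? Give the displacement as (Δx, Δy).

(1.4, 0.2)

The cyan sphere was at about (1.0, 3.6) and moved to about (2.4, 3.8).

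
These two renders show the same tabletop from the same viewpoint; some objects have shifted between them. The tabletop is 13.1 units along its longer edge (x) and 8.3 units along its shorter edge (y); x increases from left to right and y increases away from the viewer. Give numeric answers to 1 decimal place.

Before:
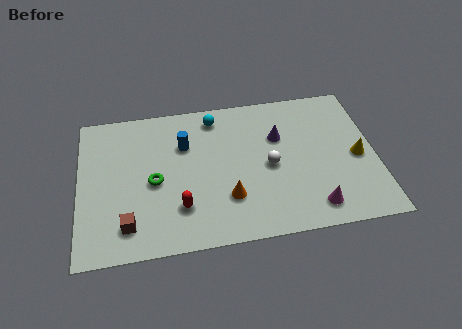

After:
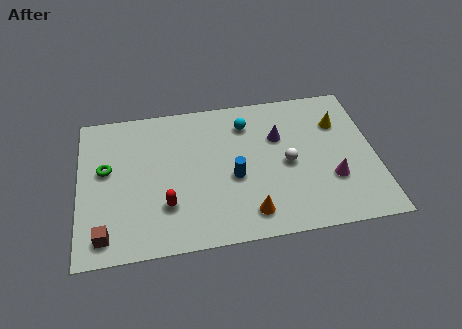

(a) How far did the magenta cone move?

1.7

The magenta cone was near (10.2, 1.3) before and (11.1, 2.7) after, so it travelled √(0.9² + 1.4²) ≈ 1.7 units.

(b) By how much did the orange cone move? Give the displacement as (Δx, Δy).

(0.9, -1.0)

The orange cone was at about (6.5, 2.4) and moved to about (7.4, 1.4).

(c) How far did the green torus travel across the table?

2.3

The green torus moved from about (3.3, 3.8) to (1.2, 4.8), a distance of √(2.1² + 1.0²) ≈ 2.3.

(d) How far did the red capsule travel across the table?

0.6

From (4.4, 2.2) to (3.8, 2.4), the red capsule covered √(0.6² + 0.2²) ≈ 0.6 units.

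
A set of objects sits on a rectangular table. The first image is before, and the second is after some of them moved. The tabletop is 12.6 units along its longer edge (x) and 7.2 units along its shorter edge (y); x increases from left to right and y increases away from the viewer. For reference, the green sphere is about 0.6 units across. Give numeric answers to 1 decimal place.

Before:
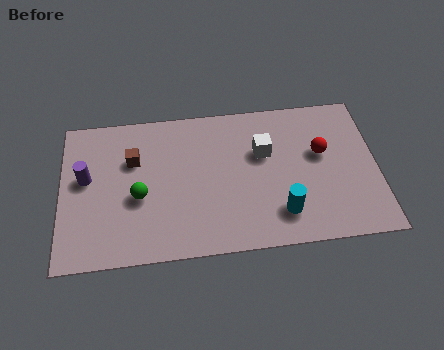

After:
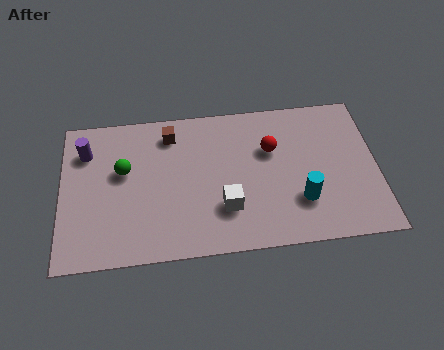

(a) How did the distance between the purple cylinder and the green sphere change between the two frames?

-0.5

They were about 2.4 units apart before and 1.9 after — 0.5 units closer together.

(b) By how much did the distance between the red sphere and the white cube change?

+0.9

They were about 2.3 units apart before and 3.2 after — 0.9 units further apart.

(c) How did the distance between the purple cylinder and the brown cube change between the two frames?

+1.4

They were about 2.0 units apart before and 3.4 after — 1.4 units further apart.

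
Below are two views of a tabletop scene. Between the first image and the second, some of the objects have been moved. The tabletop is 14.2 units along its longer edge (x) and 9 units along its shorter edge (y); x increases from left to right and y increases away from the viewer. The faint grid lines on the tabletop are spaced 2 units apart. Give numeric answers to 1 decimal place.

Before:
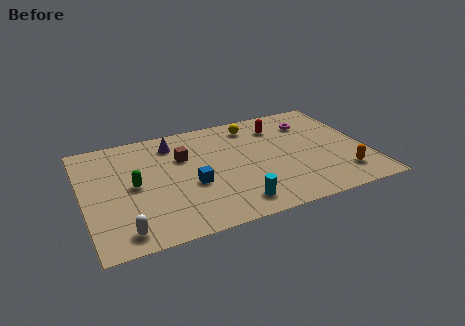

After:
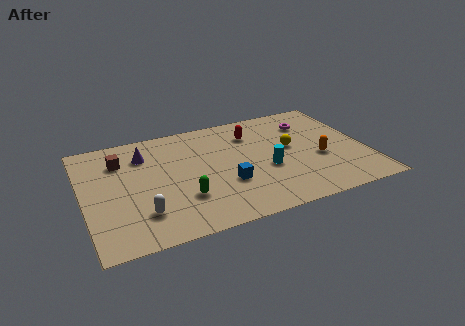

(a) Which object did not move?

the magenta torus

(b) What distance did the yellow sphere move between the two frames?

3.0

The yellow sphere moved from about (8.8, 7.5) to (10.5, 5.0), a distance of √(1.7² + 2.5²) ≈ 3.0.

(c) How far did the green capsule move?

2.9

The green capsule was near (2.5, 4.5) before and (4.8, 2.7) after, so it travelled √(2.3² + 1.8²) ≈ 2.9 units.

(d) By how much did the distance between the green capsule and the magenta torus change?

-1.5

Before: roughly 9.5 units apart; after: 8.0. That's 1.5 units closer together.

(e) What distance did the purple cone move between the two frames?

1.6

The purple cone was near (4.7, 7.3) before and (3.2, 6.8) after, so it travelled √(1.5² + 0.5²) ≈ 1.6 units.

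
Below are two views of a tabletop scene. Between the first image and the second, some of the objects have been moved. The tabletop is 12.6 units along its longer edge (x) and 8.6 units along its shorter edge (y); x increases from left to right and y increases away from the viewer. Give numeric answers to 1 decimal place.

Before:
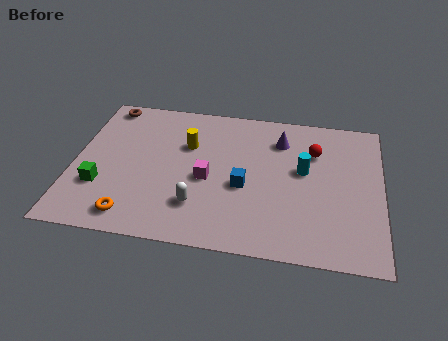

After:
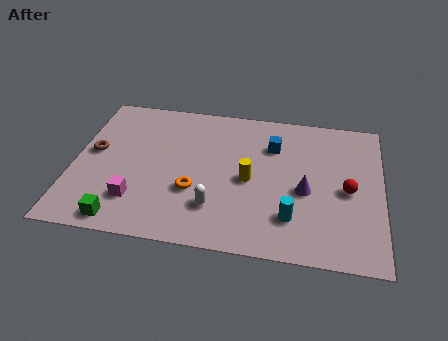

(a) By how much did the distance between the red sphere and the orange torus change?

-2.4

The distance was about 8.7 in the first image and 6.3 in the second, so they moved 2.4 units closer together.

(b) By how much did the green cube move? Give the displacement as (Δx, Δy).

(1.0, -1.8)

The green cube was at about (1.2, 2.7) and moved to about (2.2, 0.9).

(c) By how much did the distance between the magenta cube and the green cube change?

-3.1

Before: roughly 4.4 units apart; after: 1.3. That's 3.1 units closer together.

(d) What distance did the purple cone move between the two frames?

3.1

From (8.4, 6.6) to (9.5, 3.7), the purple cone covered √(1.1² + 2.9²) ≈ 3.1 units.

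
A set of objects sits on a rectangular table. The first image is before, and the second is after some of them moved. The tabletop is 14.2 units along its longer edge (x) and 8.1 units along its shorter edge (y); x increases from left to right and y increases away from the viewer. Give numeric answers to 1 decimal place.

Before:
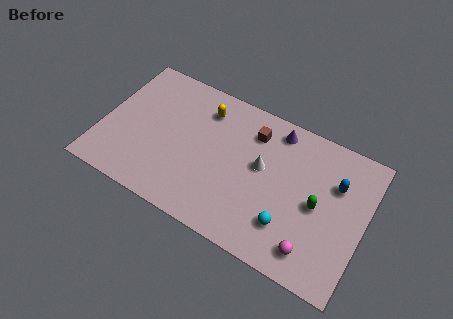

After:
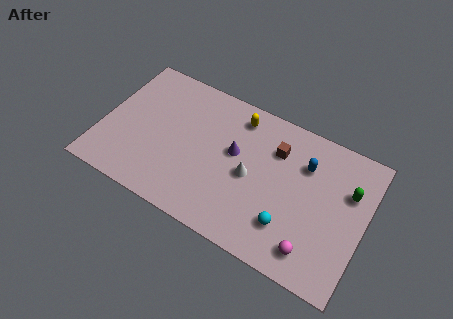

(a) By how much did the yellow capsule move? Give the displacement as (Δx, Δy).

(1.8, 0.4)

The yellow capsule was at about (5.2, 6.4) and moved to about (7.0, 6.8).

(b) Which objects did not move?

the cyan sphere and the magenta sphere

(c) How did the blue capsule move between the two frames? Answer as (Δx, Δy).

(-1.7, 0.3)

The blue capsule was at about (12.5, 5.5) and moved to about (10.8, 5.8).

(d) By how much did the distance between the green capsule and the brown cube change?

-0.5

Before: roughly 4.5 units apart; after: 4.0. That's 0.5 units closer together.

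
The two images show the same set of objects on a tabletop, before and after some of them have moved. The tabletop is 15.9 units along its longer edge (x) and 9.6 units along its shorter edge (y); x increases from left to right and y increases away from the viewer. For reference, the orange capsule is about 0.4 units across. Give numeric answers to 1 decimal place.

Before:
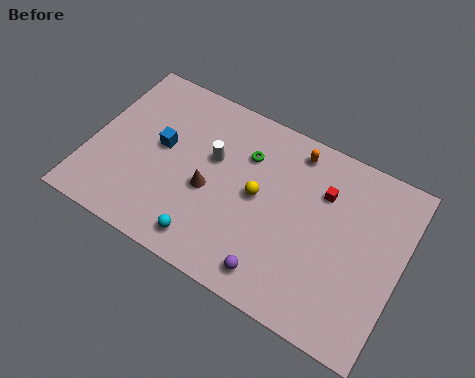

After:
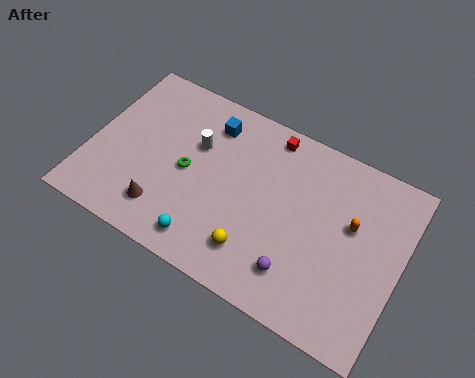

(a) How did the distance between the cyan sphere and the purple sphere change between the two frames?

+1.2

They were about 3.5 units apart before and 4.7 after — 1.2 units further apart.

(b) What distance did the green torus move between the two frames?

3.5

The green torus was near (7.7, 6.9) before and (5.0, 4.6) after, so it travelled √(2.7² + 2.3²) ≈ 3.5 units.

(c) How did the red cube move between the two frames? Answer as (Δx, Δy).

(-3.0, 1.7)

The red cube started near (11.7, 6.8) and ended near (8.7, 8.5).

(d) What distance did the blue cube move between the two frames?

3.3

From (3.5, 5.3) to (5.7, 7.7), the blue cube covered √(2.2² + 2.4²) ≈ 3.3 units.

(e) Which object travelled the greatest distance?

the orange capsule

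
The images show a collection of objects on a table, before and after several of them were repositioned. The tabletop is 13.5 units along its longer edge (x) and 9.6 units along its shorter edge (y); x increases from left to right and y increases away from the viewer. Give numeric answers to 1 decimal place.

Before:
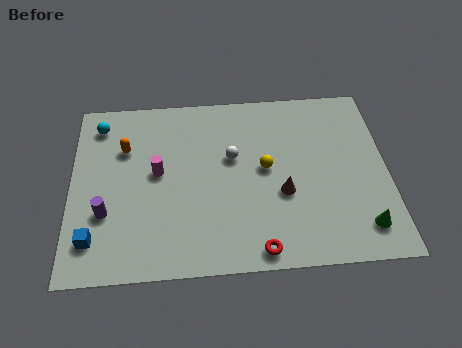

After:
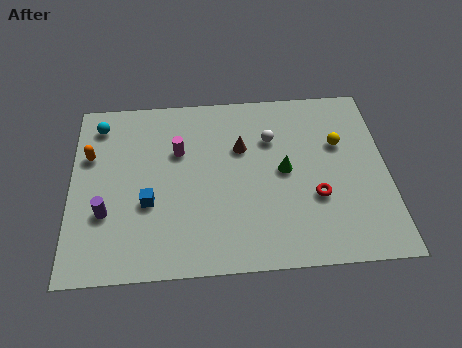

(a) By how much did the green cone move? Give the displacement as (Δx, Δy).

(-3.2, 3.2)

The green cone started near (12.3, 1.7) and ended near (9.1, 4.9).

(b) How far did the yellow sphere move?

3.4

The yellow sphere moved from about (8.3, 5.1) to (11.5, 6.2), a distance of √(3.2² + 1.1²) ≈ 3.4.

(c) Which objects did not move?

the purple cylinder and the cyan sphere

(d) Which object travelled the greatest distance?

the green cone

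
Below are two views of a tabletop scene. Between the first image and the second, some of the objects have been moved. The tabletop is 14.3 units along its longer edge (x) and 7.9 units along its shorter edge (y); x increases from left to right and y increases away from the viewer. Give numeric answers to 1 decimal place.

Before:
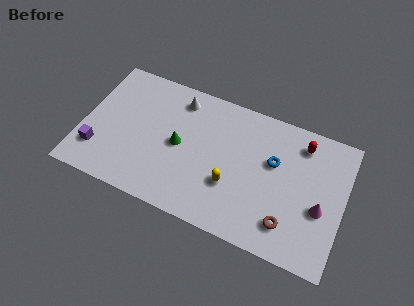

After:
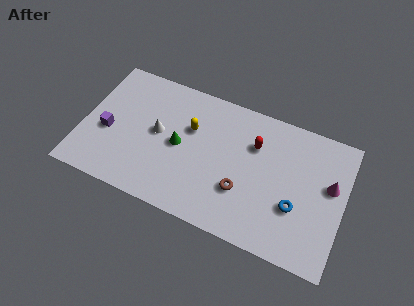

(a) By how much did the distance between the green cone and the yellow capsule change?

-1.9

They were about 3.2 units apart before and 1.3 after — 1.9 units closer together.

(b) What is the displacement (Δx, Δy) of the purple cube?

(0.4, 1.3)

From the two frames, the purple cube sits at roughly (1.0, 2.0) before and (1.4, 3.3) after.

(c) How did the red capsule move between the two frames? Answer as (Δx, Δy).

(-2.5, -1.0)

From the two frames, the red capsule sits at roughly (11.8, 6.5) before and (9.3, 5.5) after.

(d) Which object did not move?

the green cone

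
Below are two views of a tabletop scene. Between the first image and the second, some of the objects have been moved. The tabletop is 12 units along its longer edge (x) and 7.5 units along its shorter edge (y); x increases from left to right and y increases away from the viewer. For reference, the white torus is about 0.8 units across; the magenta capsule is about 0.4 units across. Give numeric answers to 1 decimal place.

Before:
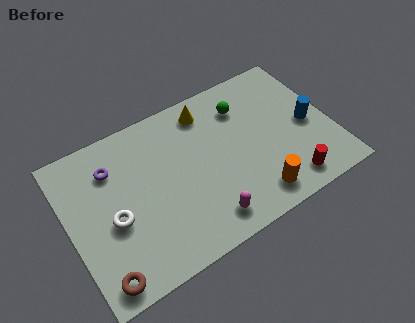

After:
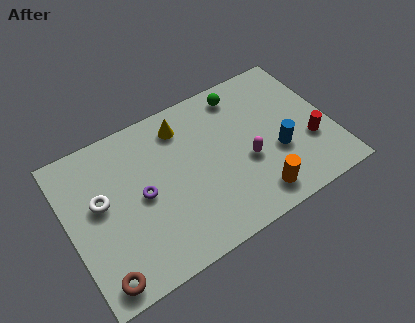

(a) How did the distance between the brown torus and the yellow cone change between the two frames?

-1.0

Before: roughly 7.9 units apart; after: 6.9. That's 1.0 units closer together.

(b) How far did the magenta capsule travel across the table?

2.8

From (5.8, 1.2) to (8.0, 3.0), the magenta capsule covered √(2.2² + 1.8²) ≈ 2.8 units.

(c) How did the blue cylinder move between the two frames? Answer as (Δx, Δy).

(-1.6, -0.7)

From the two frames, the blue cylinder sits at roughly (11.0, 3.5) before and (9.4, 2.8) after.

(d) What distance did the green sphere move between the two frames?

0.7

The green sphere was near (8.3, 5.7) before and (8.3, 6.4) after, so it travelled √(0.0² + 0.7²) ≈ 0.7 units.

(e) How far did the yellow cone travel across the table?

1.2

The yellow cone was near (6.7, 6.3) before and (5.5, 6.1) after, so it travelled √(1.2² + 0.2²) ≈ 1.2 units.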